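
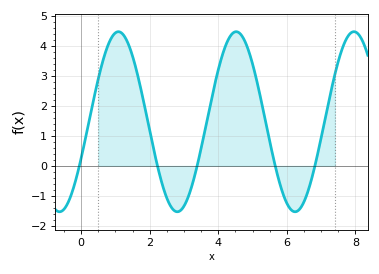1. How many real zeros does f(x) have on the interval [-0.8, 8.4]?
5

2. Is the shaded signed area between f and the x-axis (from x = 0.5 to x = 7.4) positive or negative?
positive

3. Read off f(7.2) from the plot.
2.03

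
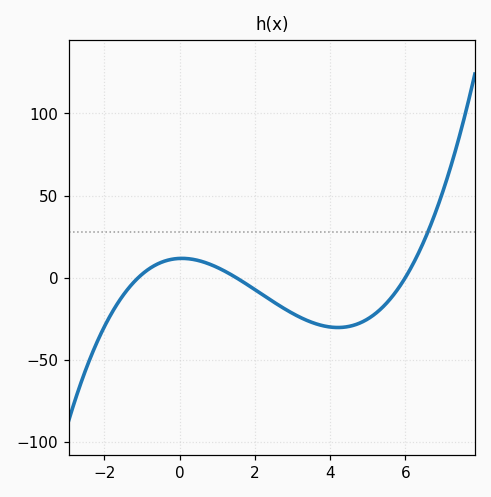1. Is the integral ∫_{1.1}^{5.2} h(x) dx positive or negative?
negative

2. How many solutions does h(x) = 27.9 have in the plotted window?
1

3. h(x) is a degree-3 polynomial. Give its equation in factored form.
y = 1.18(x + 1.1)(x - 1.5)(x - 6)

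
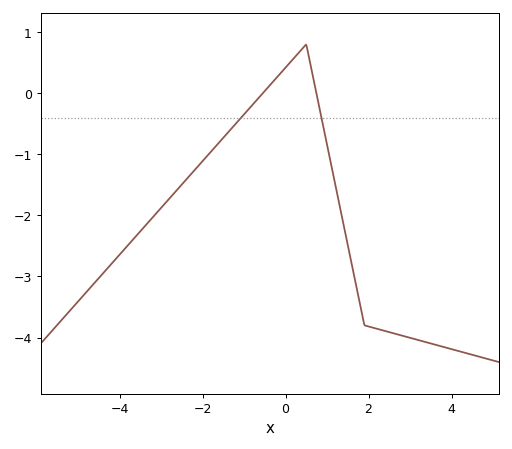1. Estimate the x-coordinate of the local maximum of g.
0.6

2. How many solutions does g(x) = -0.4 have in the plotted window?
2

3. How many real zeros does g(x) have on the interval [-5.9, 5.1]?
2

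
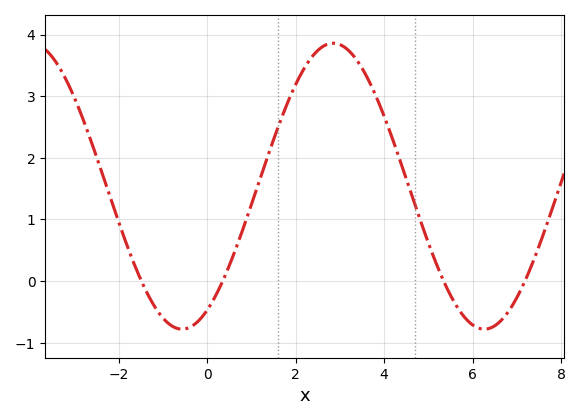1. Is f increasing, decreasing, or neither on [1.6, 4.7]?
neither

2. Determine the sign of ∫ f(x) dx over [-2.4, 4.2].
positive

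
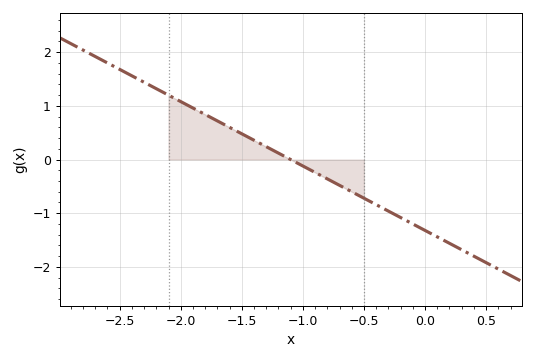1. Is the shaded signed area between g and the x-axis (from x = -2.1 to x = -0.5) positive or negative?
positive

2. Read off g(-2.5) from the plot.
1.68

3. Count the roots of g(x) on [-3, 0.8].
1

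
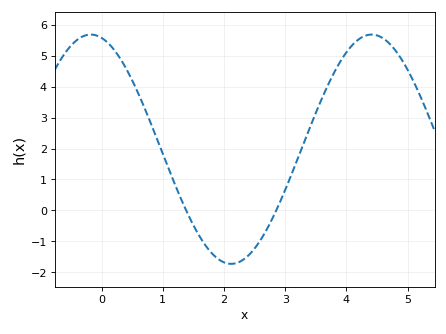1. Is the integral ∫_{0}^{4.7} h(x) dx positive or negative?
positive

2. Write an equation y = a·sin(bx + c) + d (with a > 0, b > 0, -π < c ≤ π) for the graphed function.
y = 3.71sin(1.4x + 1.8) + 1.98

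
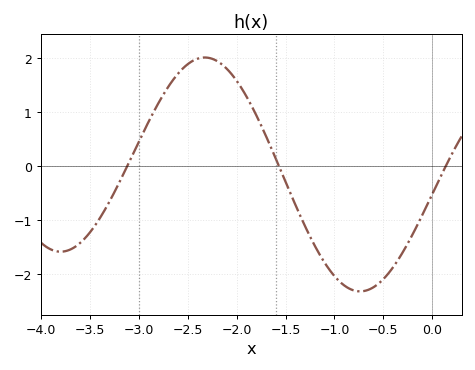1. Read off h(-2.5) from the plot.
1.89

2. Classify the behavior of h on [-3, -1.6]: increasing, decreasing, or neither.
neither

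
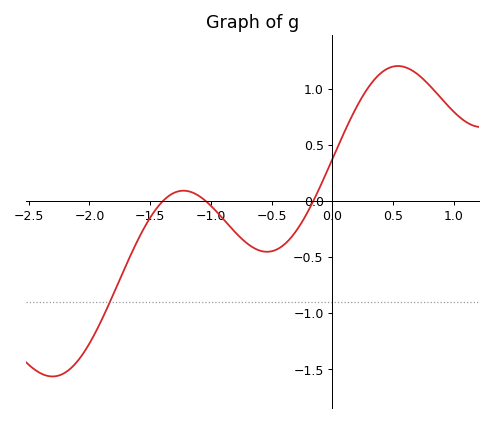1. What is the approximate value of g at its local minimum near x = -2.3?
-1.55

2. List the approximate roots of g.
-1.4, -1.05, -0.15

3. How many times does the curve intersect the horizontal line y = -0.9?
1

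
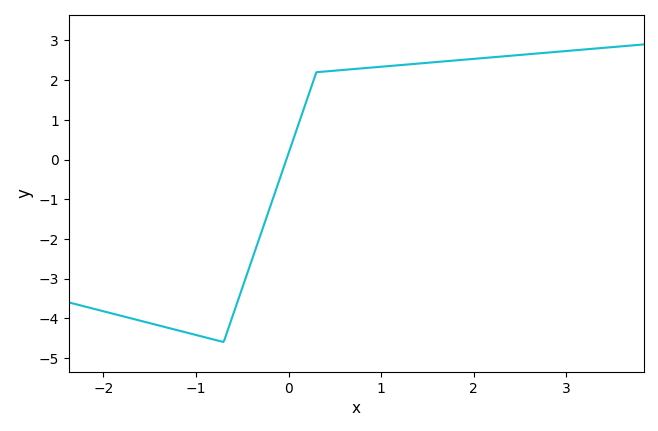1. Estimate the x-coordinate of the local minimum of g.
-0.7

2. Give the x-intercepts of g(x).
0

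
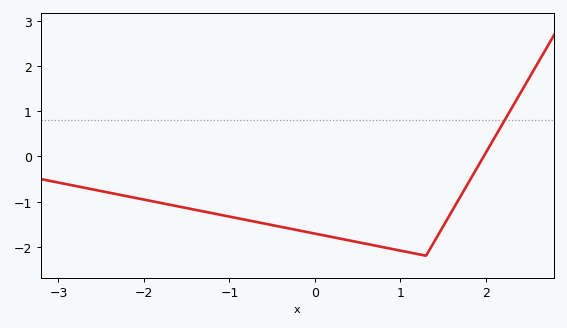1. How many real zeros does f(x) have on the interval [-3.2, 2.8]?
1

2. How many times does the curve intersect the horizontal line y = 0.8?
1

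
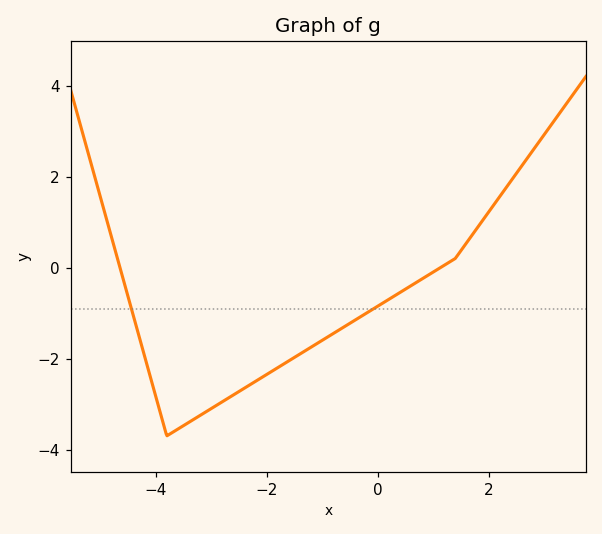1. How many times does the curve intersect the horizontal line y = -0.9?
2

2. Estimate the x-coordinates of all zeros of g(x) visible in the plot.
-4.64, 1.13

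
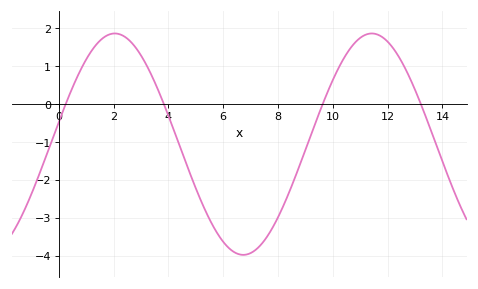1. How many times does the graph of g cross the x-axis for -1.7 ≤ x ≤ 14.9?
4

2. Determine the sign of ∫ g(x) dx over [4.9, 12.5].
negative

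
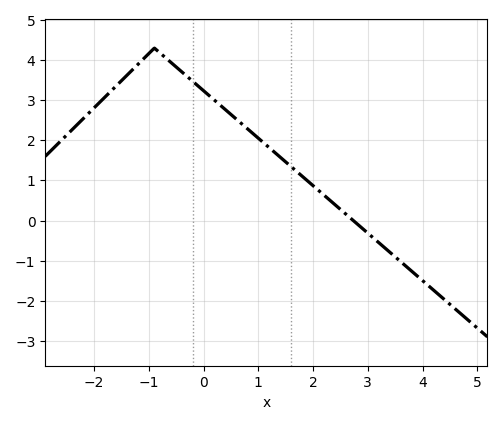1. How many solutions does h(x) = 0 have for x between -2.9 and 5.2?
1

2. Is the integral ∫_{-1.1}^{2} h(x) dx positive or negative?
positive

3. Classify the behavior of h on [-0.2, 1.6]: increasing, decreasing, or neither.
decreasing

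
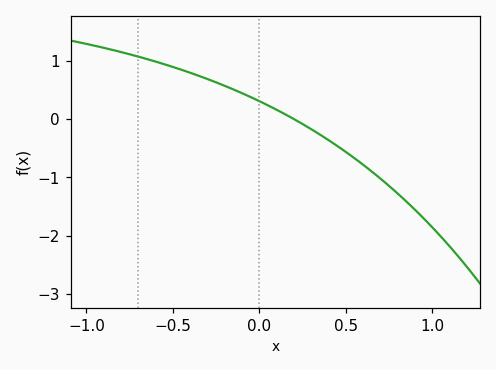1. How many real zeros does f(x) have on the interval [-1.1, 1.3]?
1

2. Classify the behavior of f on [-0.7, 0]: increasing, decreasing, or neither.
decreasing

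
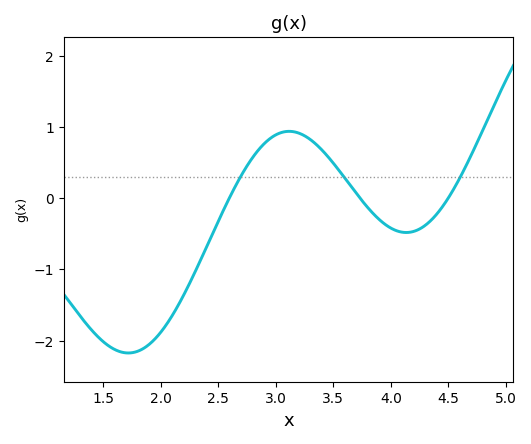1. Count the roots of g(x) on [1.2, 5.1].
3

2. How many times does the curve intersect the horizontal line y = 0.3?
3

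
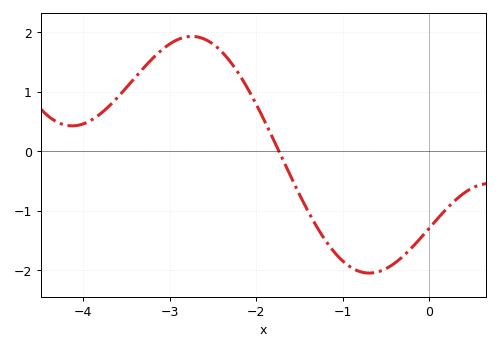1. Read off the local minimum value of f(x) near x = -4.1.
0.425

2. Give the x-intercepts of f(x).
-1.74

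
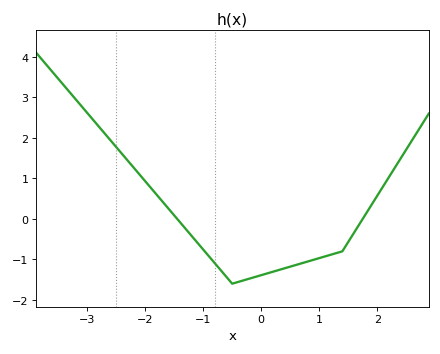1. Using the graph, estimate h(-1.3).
-0.249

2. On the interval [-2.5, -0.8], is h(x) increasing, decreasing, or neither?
decreasing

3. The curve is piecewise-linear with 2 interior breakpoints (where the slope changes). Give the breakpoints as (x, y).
(-0.5, -1.6); (1.4, -0.8)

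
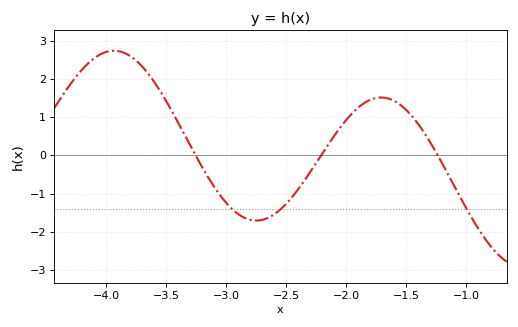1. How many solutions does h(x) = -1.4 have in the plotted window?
3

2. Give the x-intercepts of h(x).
-3.3, -2.2, -1.2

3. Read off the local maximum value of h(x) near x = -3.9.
2.7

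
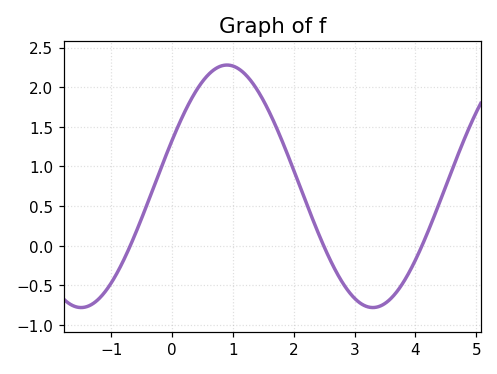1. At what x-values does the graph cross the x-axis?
-0.7, 2.5, 4.1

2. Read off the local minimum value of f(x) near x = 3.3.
-0.8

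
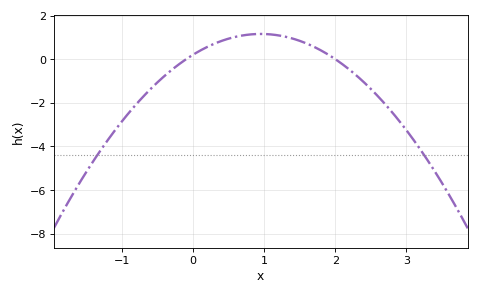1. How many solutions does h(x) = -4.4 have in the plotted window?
2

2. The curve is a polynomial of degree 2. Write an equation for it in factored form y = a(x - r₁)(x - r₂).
y = -1.05(x + 0.1)(x - 2)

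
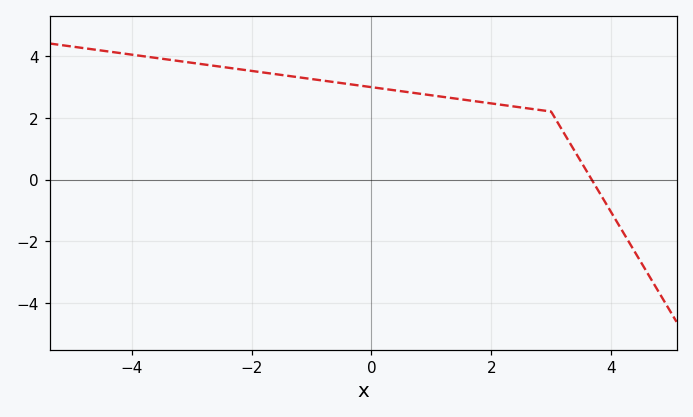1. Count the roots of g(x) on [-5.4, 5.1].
1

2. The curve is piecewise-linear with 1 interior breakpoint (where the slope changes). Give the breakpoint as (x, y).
(3, 2.2)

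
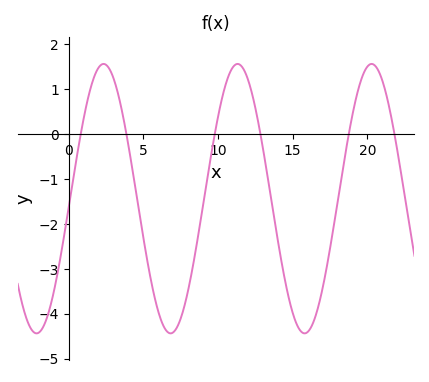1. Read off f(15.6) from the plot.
-4.4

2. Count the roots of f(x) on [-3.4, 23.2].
6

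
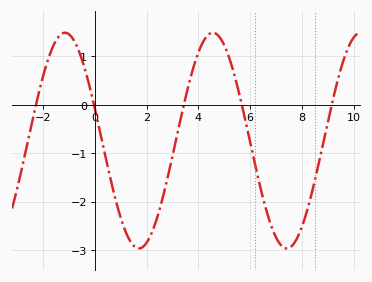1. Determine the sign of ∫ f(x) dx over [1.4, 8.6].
negative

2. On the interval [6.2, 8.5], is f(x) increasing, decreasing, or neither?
neither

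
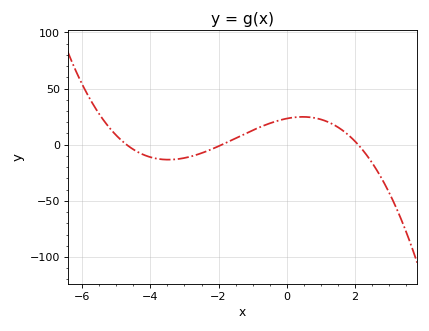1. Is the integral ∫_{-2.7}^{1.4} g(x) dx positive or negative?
positive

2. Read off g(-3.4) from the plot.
-15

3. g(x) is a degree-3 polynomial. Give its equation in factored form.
y = -1.24(x + 4.7)(x + 1.9)(x - 2.1)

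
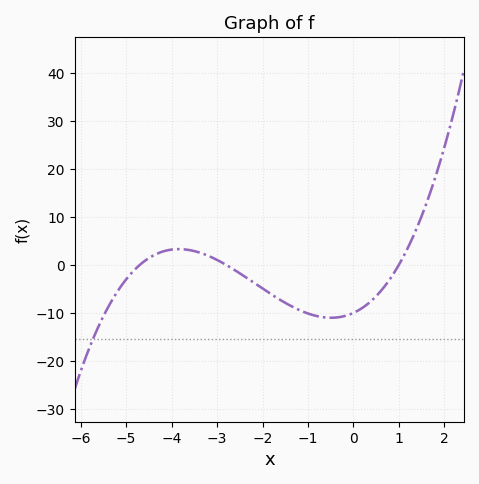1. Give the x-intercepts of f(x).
-4.8, -2.8, 1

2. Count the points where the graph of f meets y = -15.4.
1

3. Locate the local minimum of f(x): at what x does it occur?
-0.4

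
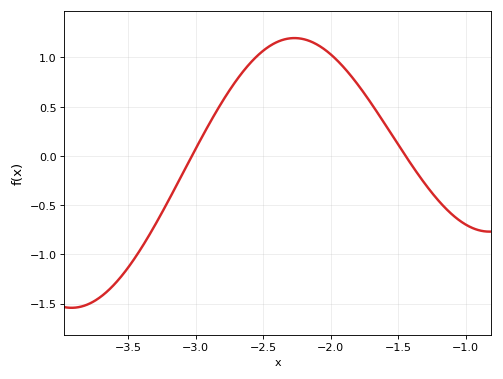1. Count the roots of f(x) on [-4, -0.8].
2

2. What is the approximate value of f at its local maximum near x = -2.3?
1.2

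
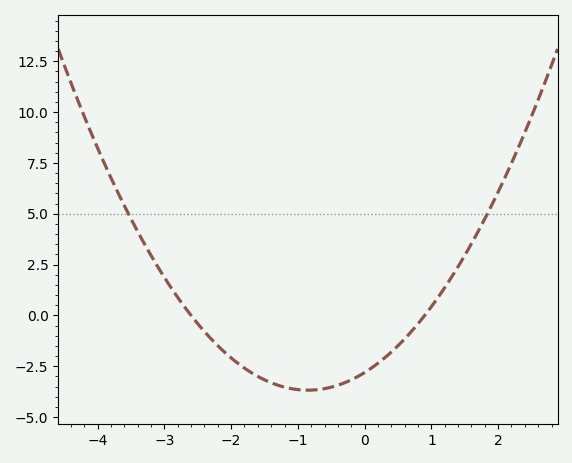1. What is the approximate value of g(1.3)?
1.87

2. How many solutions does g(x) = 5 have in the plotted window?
2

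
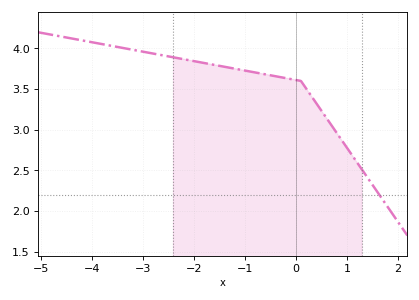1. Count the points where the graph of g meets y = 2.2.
1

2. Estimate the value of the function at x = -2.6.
3.9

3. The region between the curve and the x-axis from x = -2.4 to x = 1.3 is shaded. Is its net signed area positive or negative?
positive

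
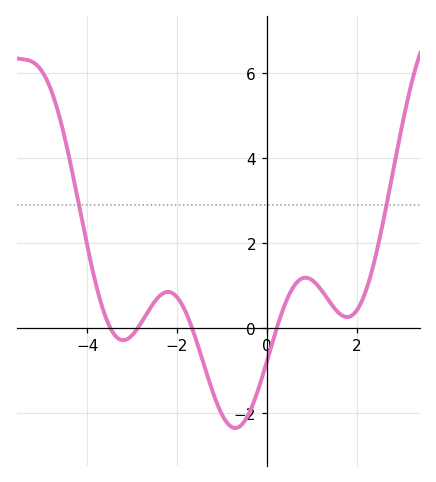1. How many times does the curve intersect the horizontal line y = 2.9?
2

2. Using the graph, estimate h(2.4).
1.59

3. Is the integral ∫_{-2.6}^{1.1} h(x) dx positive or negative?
negative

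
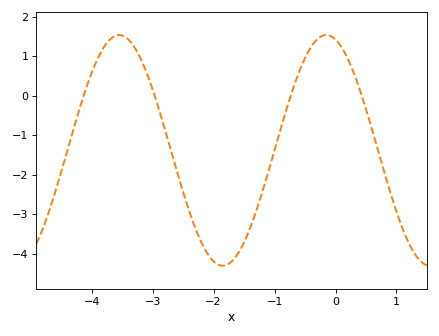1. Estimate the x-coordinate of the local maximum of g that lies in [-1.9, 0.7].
-0.2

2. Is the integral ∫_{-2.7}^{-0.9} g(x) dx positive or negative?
negative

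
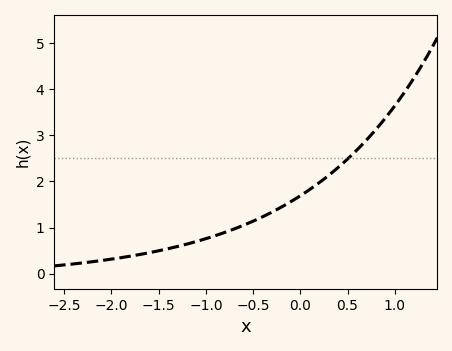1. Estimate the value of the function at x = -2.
0.3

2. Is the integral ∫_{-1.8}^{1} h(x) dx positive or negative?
positive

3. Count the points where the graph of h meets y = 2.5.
1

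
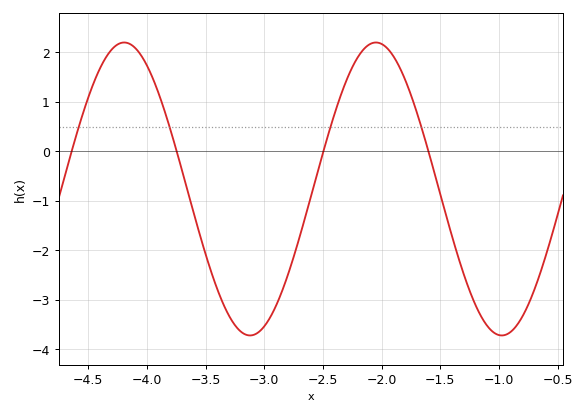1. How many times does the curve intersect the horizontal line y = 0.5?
4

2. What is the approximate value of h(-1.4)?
-1.7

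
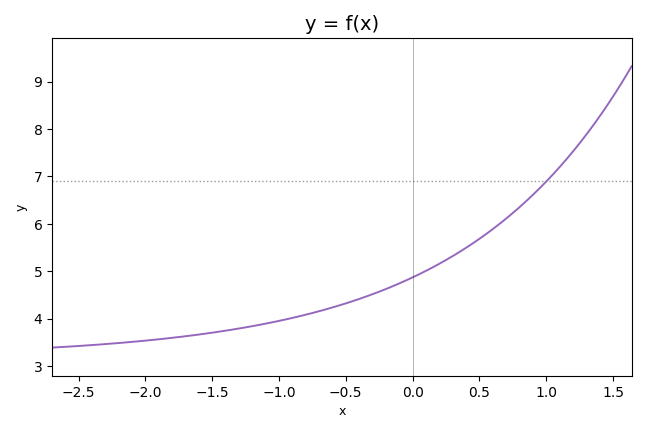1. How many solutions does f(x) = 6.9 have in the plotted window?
1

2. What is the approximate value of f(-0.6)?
4.24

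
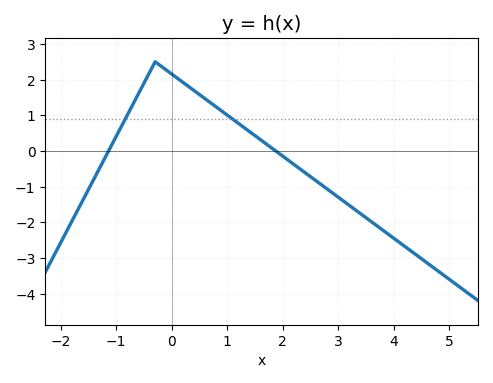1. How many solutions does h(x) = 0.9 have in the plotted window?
2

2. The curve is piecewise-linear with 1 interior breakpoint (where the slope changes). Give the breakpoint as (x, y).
(-0.3, 2.5)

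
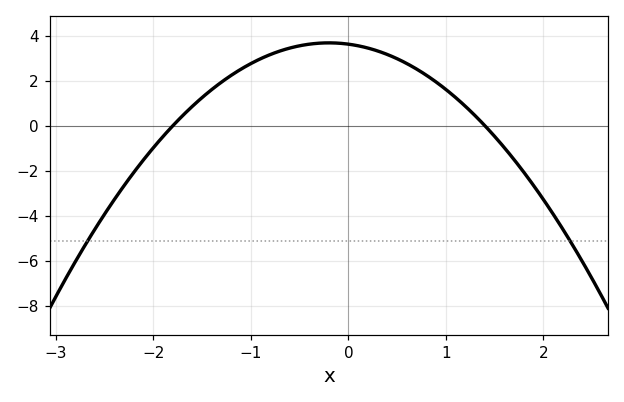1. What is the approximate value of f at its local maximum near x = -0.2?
3.69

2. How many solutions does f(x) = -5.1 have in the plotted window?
2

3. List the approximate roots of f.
-1.8, 1.4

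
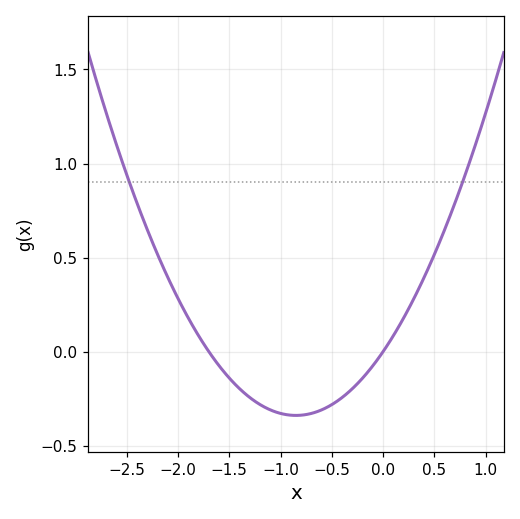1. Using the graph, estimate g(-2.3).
0.649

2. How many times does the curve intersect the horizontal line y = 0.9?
2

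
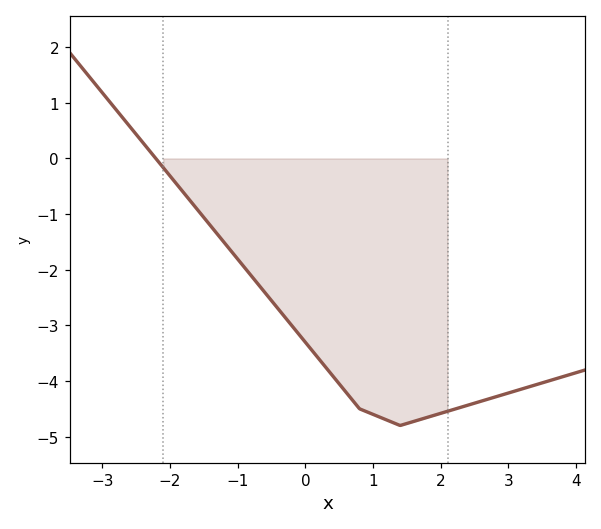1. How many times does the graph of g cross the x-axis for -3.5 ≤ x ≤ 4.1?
1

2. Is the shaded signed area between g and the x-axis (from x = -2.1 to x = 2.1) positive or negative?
negative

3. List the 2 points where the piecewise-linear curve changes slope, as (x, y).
(0.8, -4.5); (1.4, -4.8)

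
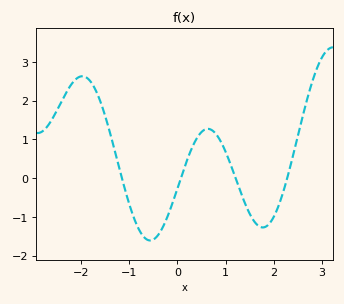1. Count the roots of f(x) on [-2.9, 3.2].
4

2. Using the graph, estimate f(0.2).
0.5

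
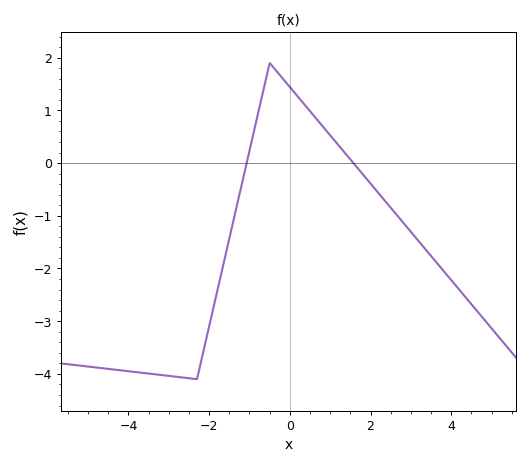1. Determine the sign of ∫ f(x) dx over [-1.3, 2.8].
positive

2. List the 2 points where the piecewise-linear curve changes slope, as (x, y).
(-2.3, -4.1); (-0.5, 1.9)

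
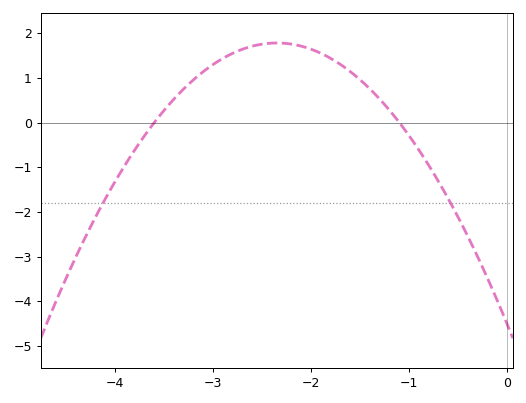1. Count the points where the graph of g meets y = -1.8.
2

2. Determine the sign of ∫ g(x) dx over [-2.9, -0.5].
positive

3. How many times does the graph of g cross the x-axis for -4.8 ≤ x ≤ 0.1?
2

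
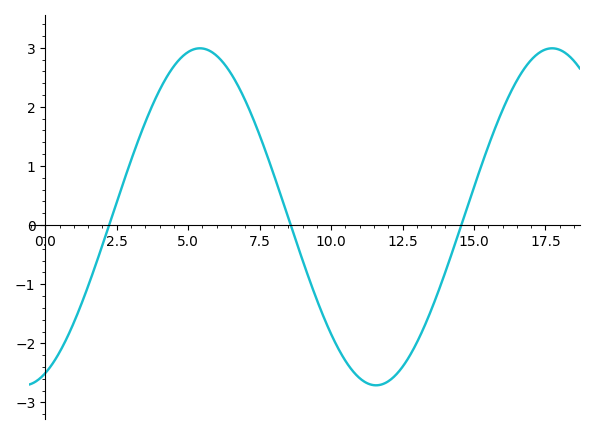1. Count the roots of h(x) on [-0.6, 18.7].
3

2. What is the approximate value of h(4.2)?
2.46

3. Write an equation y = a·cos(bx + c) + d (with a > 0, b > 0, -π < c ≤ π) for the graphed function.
y = 2.85cos(0.51x - 2.76) + 0.14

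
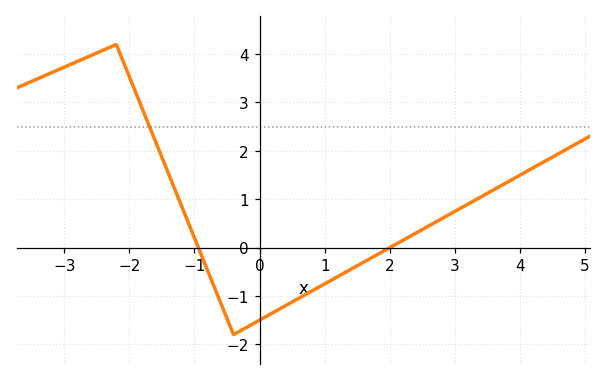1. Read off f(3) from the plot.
0.7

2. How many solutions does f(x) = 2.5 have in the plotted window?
1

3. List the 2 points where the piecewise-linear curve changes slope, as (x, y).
(-2.2, 4.2); (-0.4, -1.8)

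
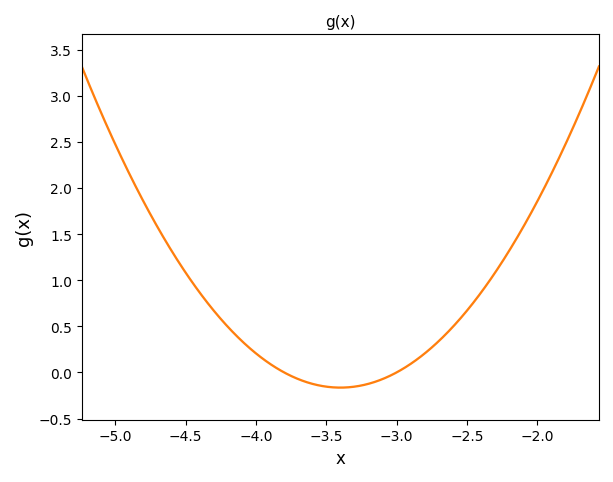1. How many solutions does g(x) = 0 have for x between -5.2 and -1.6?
2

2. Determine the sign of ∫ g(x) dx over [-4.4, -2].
positive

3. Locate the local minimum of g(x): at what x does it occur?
-3.4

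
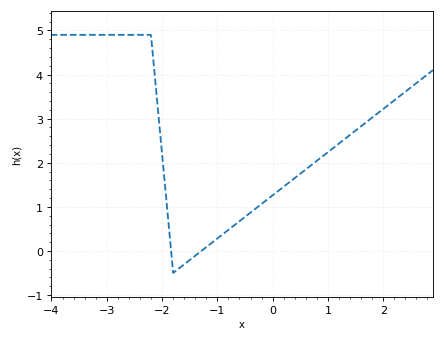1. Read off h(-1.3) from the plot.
0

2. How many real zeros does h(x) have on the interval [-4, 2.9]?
2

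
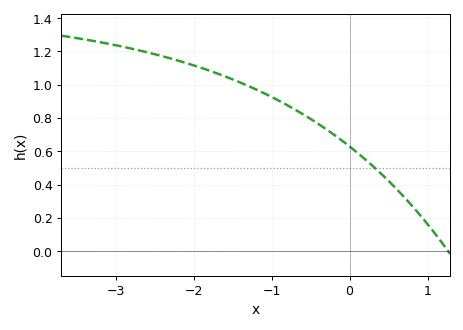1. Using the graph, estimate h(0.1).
0.592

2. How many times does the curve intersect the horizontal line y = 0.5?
1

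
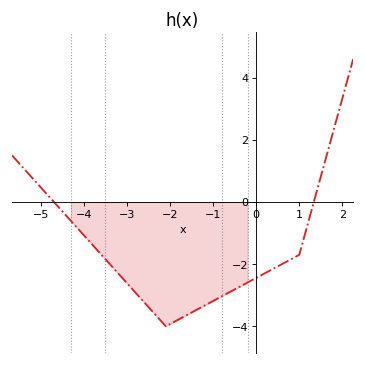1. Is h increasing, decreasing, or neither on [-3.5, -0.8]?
neither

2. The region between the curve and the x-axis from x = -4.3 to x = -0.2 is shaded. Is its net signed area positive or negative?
negative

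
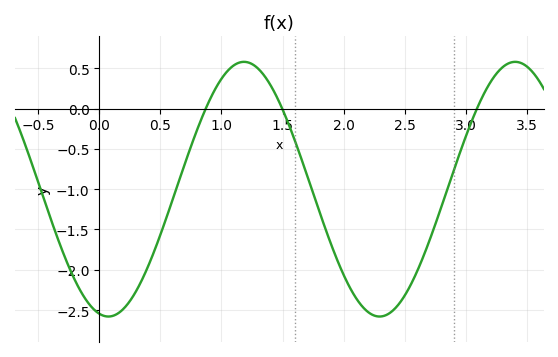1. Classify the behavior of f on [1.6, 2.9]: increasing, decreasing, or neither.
neither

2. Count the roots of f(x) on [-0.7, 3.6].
3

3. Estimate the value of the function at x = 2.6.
-2.02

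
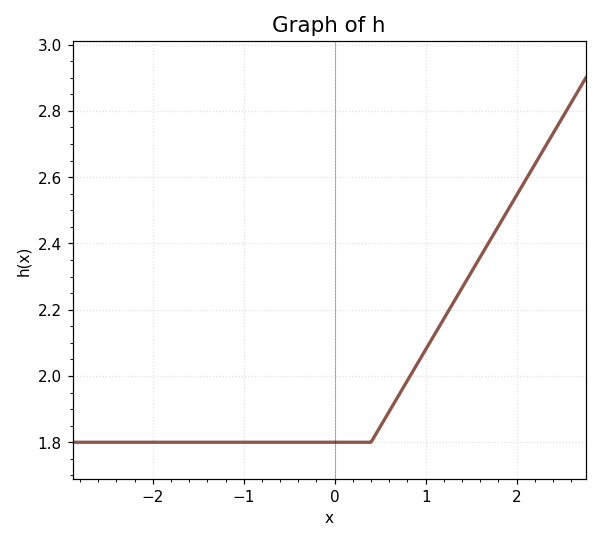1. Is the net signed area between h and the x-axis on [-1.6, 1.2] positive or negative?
positive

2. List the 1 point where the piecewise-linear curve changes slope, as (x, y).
(0.4, 1.8)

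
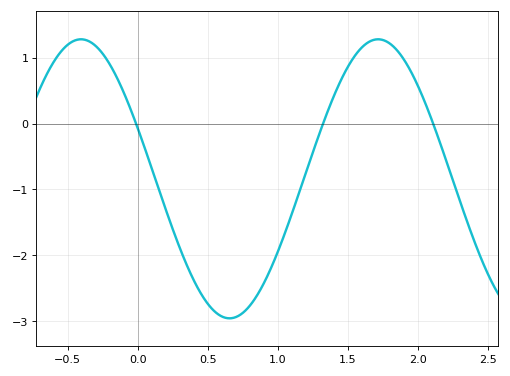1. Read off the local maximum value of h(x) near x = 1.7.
1.3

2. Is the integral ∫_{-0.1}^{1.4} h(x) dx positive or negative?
negative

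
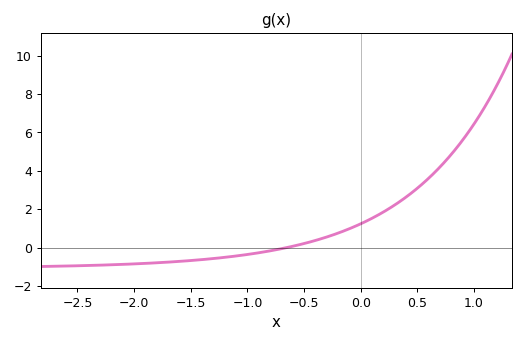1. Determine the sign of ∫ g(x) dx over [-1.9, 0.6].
positive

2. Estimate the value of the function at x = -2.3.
-1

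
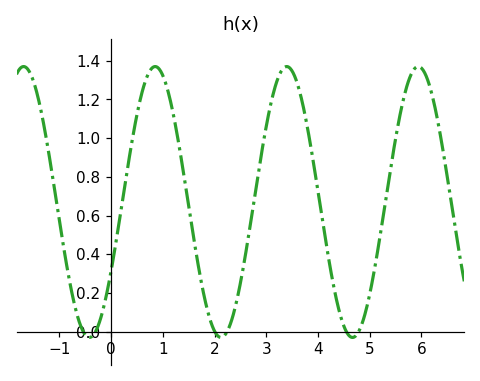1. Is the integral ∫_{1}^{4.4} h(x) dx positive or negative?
positive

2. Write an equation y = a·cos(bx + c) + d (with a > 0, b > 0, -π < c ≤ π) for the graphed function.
y = 0.7cos(2.47x - 2.1) + 0.67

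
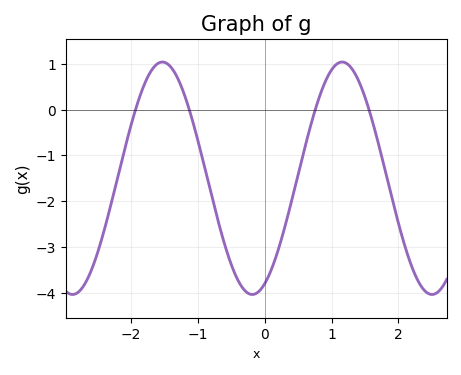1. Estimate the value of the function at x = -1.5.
1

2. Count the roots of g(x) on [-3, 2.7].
4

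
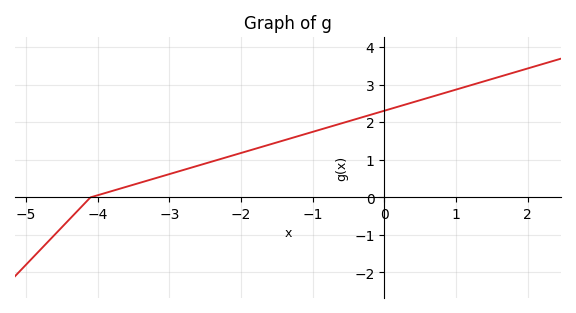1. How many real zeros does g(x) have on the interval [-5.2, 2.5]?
1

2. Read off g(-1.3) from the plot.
1.58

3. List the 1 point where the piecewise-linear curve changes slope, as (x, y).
(-4.1, 0)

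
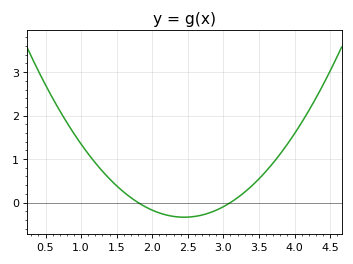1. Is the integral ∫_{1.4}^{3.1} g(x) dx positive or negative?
negative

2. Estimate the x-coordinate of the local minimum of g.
2.4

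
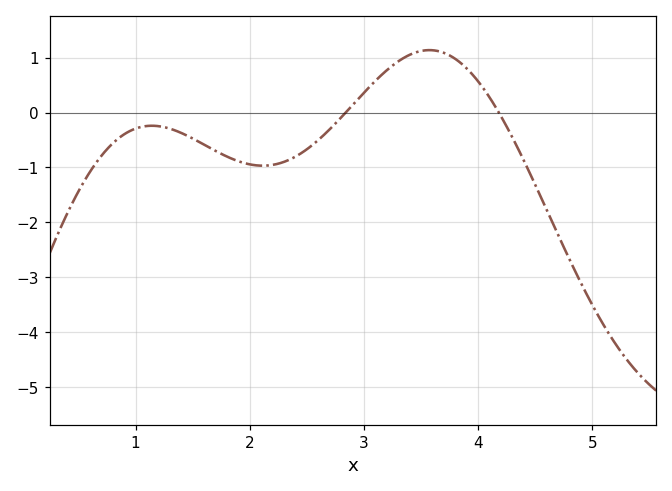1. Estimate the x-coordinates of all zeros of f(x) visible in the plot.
2.84, 4.18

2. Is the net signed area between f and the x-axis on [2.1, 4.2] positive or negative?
positive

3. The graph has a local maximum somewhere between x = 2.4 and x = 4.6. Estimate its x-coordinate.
3.57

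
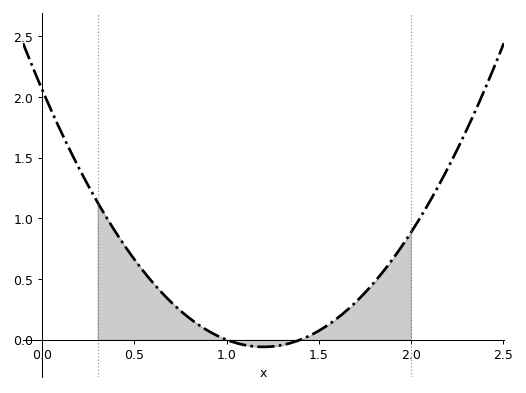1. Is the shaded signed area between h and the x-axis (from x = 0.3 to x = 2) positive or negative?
positive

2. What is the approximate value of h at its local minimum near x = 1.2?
-0.05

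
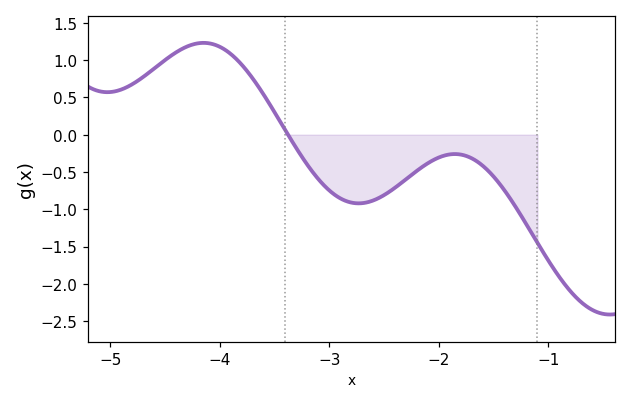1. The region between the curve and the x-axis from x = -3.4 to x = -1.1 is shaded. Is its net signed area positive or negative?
negative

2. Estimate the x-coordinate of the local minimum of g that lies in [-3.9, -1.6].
-2.73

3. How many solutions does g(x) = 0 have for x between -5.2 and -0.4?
1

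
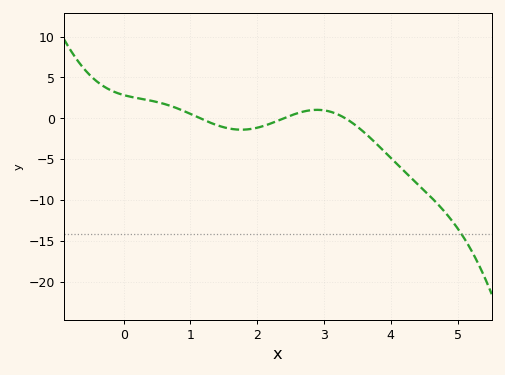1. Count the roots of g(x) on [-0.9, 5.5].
3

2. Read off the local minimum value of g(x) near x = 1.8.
-1.5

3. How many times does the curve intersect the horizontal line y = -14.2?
1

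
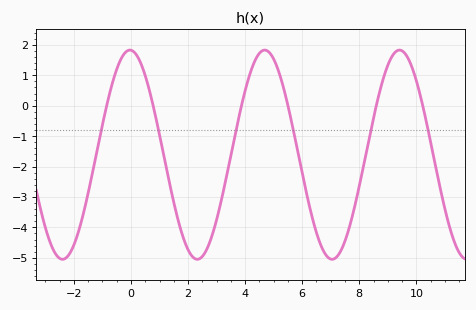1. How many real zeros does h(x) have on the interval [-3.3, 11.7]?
6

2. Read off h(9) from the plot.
1.3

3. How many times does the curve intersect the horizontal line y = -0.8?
6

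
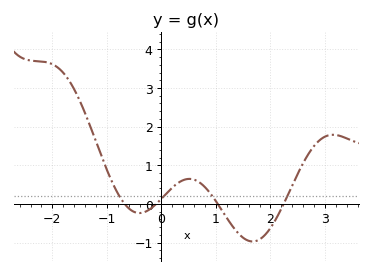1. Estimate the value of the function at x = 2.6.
1.06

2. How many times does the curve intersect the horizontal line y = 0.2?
4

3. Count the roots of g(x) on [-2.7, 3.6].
4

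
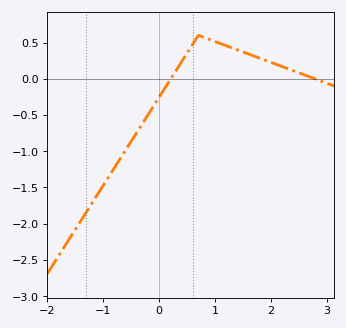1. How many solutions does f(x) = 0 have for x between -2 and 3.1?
2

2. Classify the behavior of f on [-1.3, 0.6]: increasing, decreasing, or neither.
increasing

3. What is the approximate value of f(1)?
0.5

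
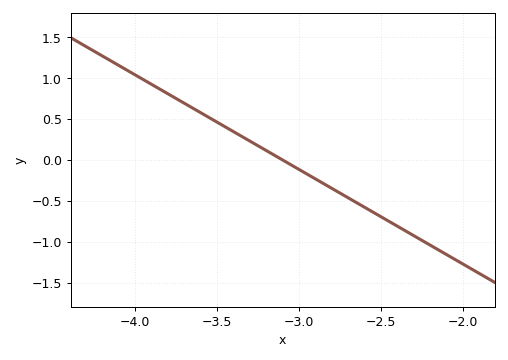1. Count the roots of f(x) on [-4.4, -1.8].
1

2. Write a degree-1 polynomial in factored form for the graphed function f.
y = -1.16(x + 3.1)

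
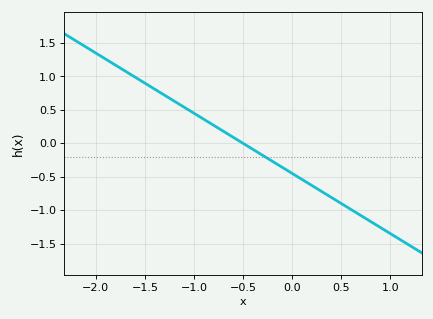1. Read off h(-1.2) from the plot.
0.65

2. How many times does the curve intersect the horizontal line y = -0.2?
1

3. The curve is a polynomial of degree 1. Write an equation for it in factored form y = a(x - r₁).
y = -0.9(x + 0.5)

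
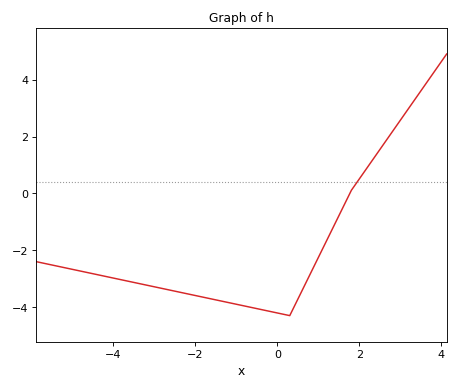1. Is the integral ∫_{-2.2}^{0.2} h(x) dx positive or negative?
negative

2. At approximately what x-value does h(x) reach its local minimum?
0.299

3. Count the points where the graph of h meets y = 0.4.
1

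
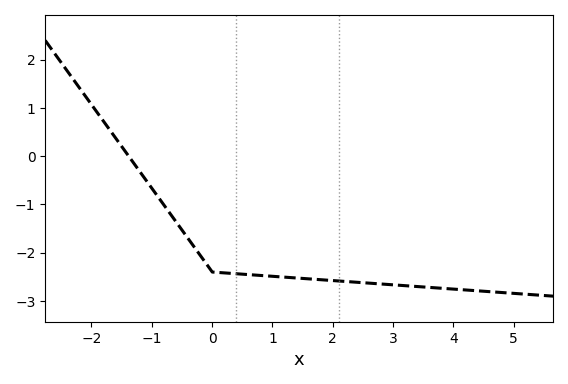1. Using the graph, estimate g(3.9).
-2.7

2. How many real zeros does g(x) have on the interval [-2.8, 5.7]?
1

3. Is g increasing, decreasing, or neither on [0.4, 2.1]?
decreasing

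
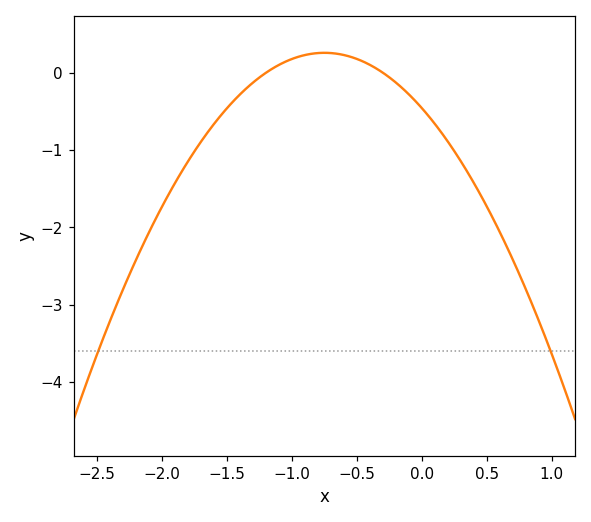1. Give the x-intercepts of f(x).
-1.2, -0.3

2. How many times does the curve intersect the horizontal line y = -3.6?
2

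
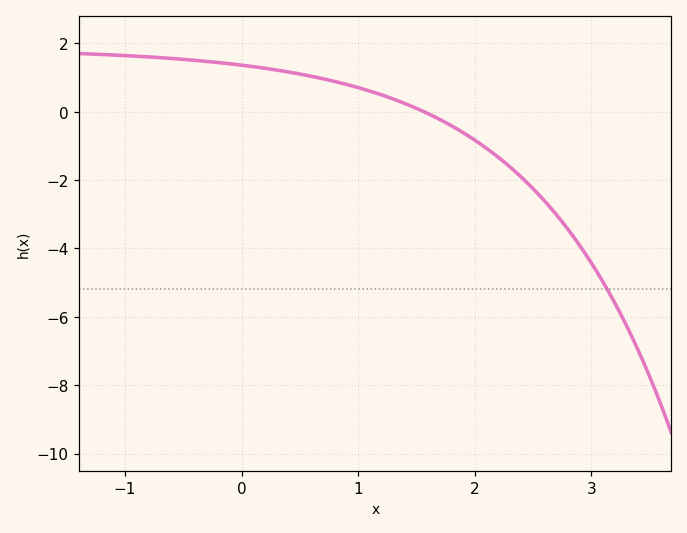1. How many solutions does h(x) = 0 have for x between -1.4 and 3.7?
1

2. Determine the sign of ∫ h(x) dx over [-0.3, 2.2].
positive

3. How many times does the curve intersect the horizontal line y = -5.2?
1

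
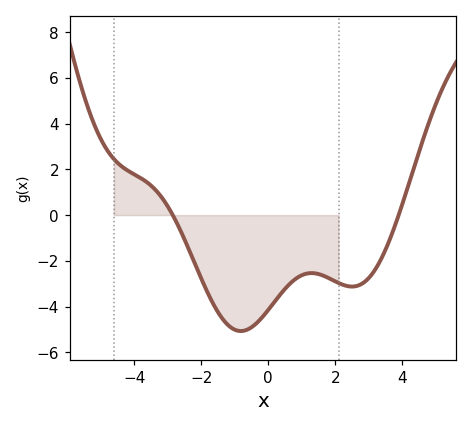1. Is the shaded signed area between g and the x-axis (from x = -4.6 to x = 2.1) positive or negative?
negative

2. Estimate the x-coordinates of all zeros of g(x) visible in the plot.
-2.85, 3.89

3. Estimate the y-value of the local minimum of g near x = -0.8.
-5.07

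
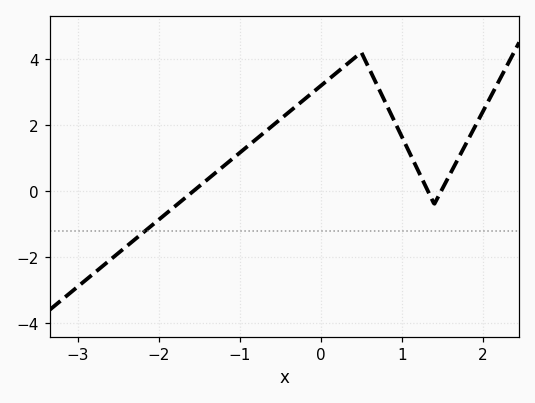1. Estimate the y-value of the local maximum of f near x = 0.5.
4.2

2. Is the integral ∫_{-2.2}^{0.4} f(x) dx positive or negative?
positive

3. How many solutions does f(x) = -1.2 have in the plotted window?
1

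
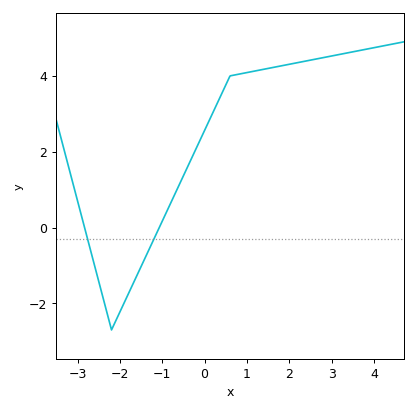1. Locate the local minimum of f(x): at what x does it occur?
-2.2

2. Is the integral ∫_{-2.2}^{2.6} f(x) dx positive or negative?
positive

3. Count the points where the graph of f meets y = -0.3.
2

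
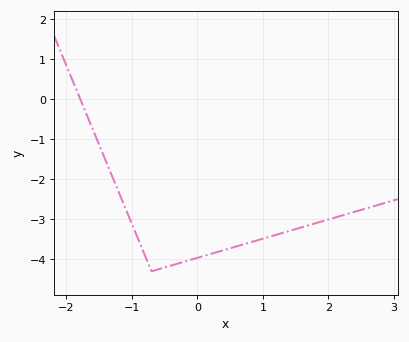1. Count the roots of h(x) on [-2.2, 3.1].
1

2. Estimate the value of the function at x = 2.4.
-2.82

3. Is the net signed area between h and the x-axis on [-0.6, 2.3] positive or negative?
negative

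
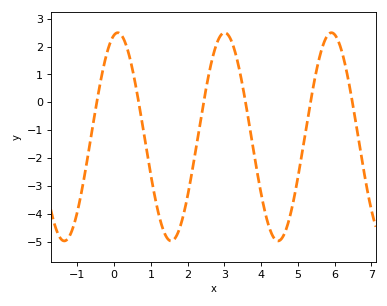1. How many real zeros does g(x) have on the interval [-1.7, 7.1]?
6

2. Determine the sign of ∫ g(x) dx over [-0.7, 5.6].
negative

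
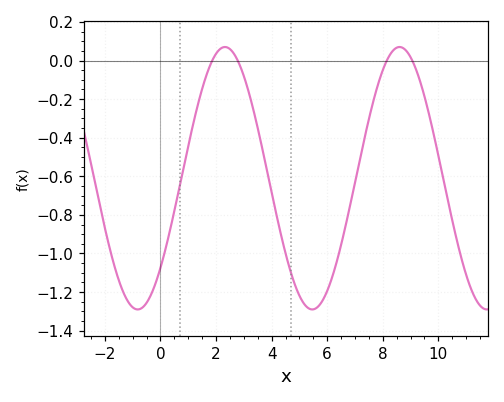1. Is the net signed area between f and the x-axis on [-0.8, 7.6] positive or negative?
negative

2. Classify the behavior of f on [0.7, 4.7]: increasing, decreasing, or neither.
neither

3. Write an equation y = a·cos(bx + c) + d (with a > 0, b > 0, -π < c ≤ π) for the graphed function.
y = 0.68cos(1x - 2.3) - 0.61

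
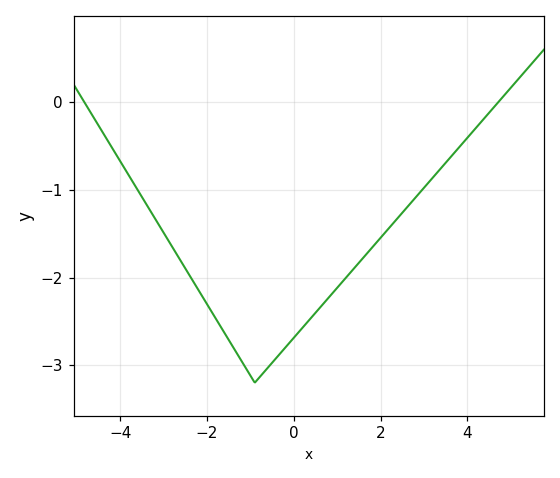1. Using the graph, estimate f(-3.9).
-0.755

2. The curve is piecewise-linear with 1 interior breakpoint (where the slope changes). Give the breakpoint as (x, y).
(-0.9, -3.2)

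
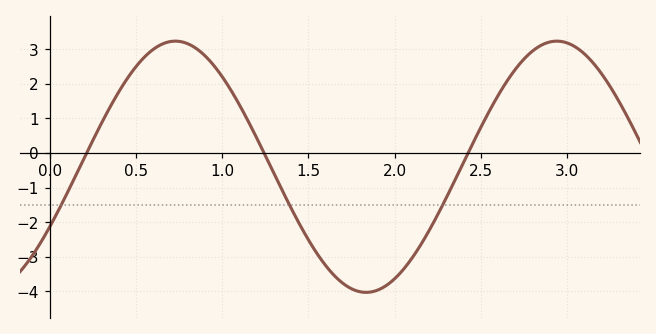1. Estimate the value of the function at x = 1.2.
0.437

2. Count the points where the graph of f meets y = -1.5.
3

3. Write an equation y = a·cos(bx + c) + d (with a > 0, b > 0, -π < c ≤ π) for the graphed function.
y = 3.63cos(2.84x - 2.07) - 0.4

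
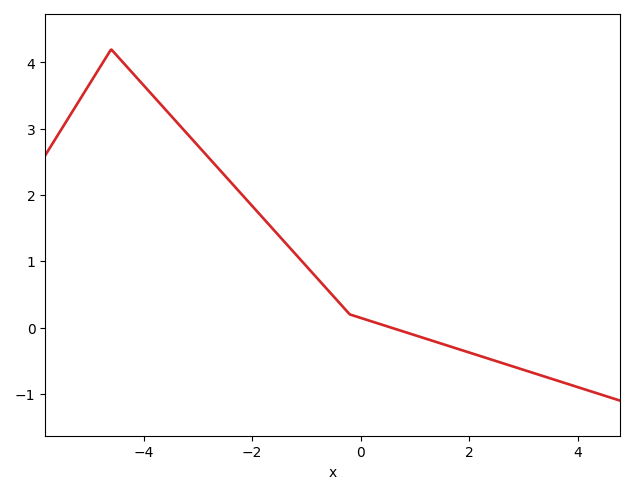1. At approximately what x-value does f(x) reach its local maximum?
-4.6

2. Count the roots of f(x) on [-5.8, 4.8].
1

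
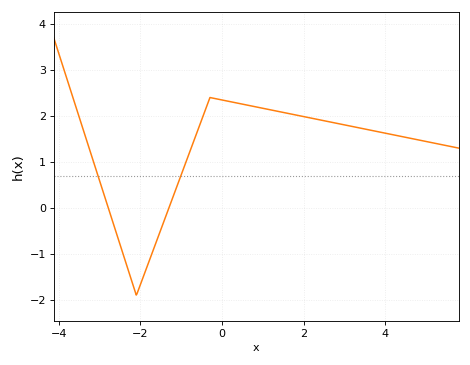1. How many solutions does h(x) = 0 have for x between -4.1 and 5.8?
2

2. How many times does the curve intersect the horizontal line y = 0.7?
2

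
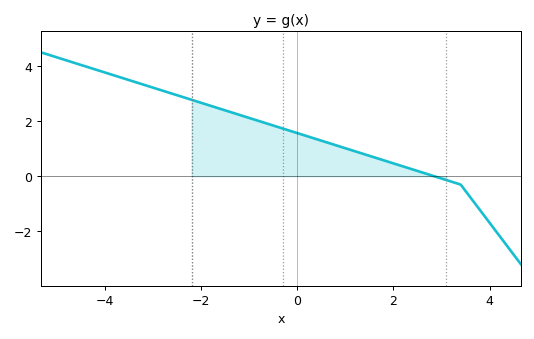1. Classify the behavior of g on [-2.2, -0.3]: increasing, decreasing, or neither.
decreasing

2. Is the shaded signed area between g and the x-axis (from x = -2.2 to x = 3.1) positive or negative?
positive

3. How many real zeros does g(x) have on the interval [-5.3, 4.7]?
1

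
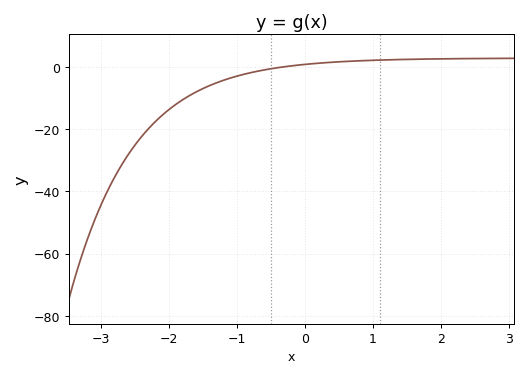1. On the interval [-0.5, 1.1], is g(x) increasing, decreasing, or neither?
increasing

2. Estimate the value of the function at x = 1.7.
2.48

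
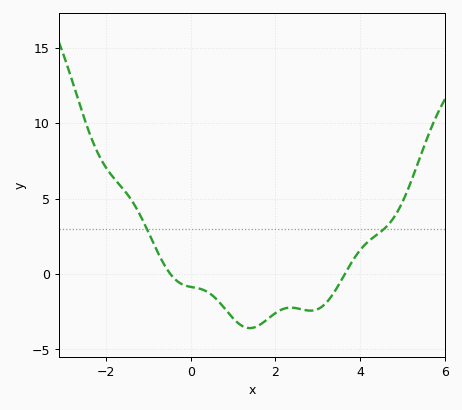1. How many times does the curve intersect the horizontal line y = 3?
2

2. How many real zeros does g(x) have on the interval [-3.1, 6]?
2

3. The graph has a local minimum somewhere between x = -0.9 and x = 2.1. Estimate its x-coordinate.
1.4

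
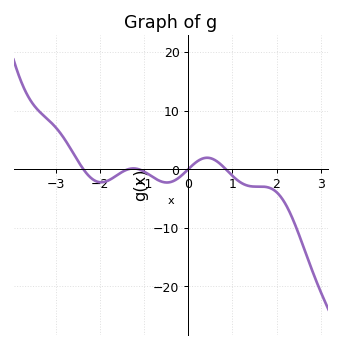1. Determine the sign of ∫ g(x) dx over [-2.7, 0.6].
negative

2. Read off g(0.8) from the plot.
0.373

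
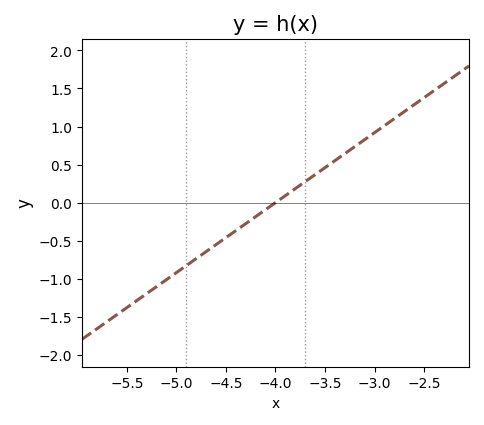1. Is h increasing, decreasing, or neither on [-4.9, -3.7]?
increasing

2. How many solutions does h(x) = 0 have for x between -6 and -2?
1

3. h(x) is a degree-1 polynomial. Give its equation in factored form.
y = 0.92(x + 4)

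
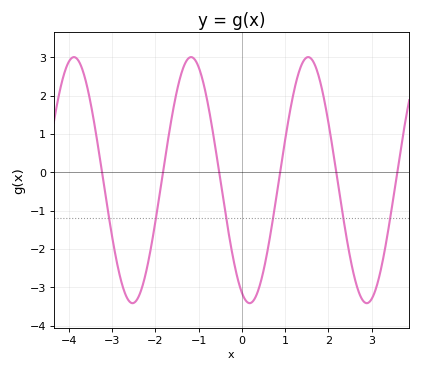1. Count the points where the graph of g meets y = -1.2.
6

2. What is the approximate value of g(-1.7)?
0.924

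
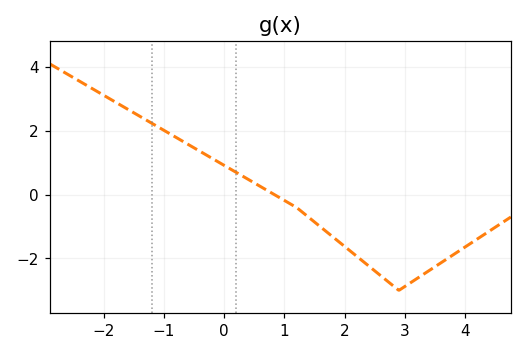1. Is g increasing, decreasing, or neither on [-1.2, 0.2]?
decreasing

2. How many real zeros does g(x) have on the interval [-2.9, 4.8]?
1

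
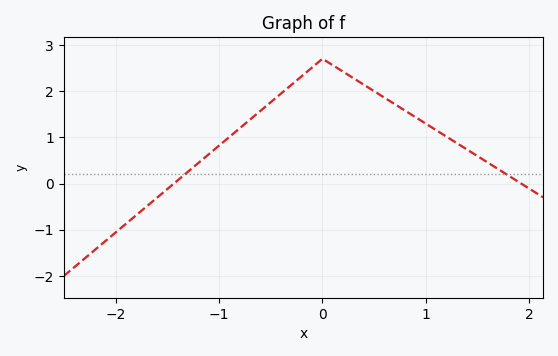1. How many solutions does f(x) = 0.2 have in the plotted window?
2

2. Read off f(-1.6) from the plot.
-0.3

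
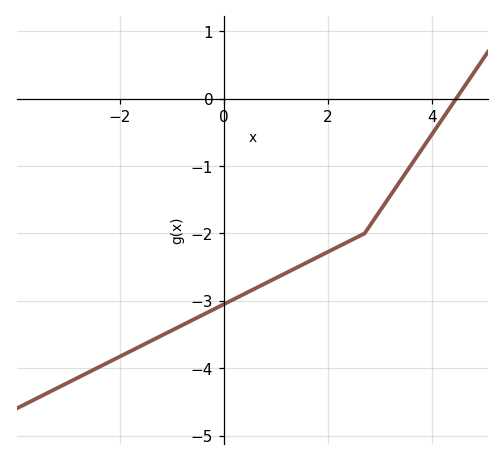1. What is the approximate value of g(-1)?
-3.44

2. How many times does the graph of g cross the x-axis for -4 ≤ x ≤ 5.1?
1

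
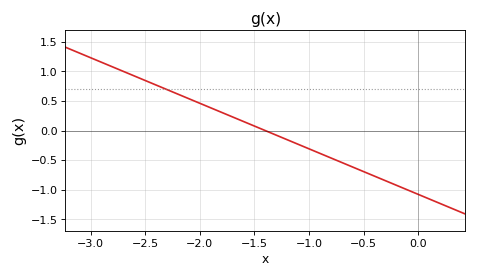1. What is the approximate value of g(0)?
-1.08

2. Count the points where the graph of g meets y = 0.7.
1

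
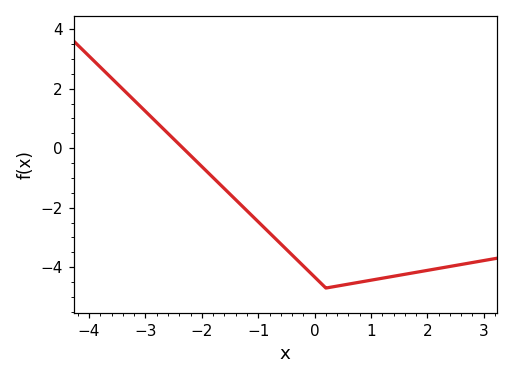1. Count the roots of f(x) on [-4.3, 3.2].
1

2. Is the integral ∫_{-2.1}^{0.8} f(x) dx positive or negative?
negative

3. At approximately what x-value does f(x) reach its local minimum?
0.203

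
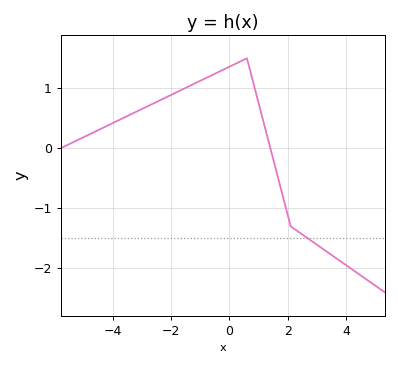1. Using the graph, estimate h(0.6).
1.5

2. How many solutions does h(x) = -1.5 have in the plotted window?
1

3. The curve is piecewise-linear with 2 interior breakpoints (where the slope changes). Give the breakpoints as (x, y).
(0.6, 1.5); (2.1, -1.3)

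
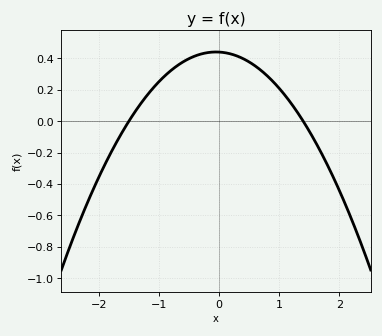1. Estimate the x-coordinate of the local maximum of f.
-0.1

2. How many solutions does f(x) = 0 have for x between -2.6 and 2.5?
2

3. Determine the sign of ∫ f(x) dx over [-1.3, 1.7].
positive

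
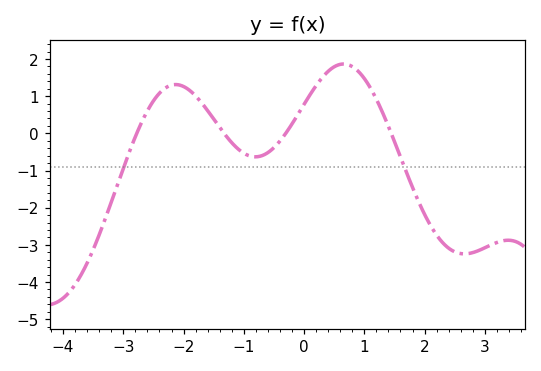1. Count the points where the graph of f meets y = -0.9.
2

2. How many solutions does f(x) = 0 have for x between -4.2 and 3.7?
4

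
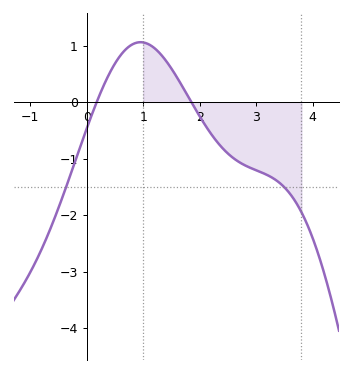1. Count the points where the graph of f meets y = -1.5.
2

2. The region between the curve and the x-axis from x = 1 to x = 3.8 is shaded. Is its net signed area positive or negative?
negative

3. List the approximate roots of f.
0.2, 1.9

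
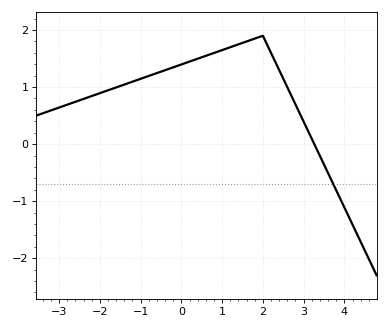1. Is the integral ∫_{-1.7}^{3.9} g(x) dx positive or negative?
positive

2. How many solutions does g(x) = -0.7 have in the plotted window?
1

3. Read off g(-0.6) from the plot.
1.25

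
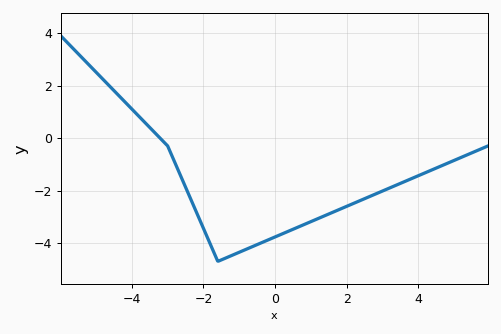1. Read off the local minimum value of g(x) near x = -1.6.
-4.6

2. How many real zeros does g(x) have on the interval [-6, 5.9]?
1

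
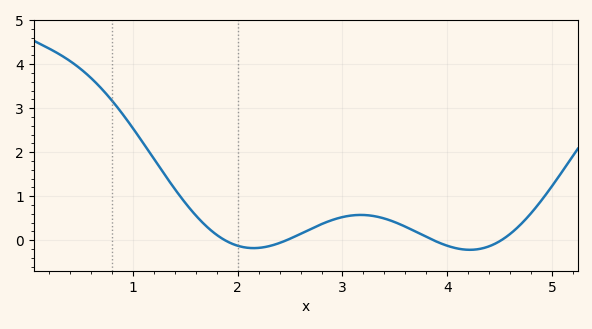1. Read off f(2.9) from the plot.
0.5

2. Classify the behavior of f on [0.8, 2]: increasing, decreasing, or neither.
decreasing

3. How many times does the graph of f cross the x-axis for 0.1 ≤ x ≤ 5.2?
4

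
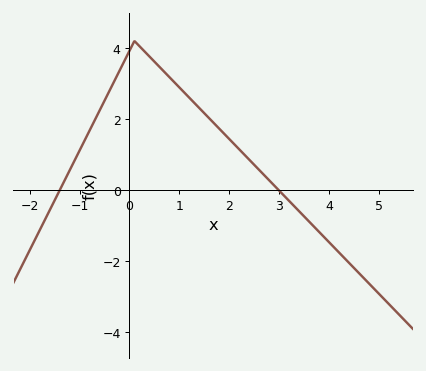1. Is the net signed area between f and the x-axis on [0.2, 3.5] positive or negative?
positive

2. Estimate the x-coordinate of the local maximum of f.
0.101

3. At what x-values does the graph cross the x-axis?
-1.4, 2.99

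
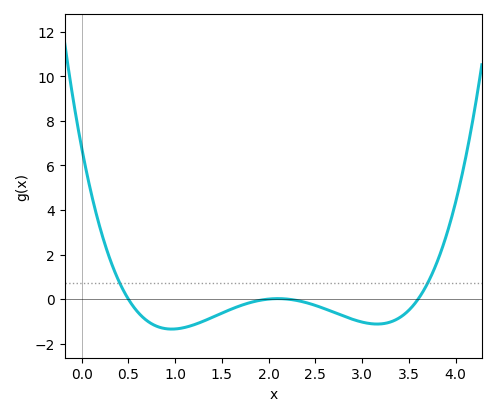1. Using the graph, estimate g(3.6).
0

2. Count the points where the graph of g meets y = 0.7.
2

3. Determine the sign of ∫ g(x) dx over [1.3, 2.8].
negative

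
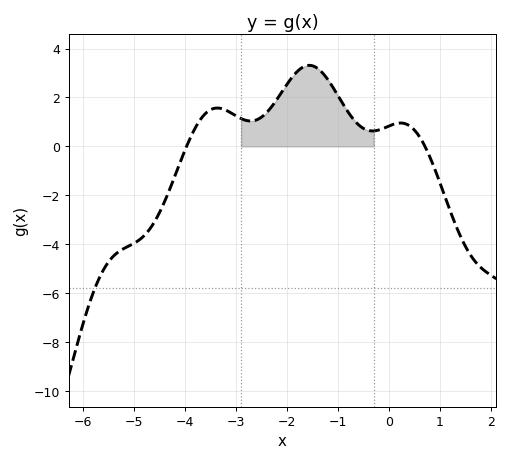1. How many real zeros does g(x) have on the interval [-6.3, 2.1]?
2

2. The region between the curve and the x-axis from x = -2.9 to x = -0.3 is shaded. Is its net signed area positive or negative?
positive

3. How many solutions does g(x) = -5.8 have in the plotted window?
1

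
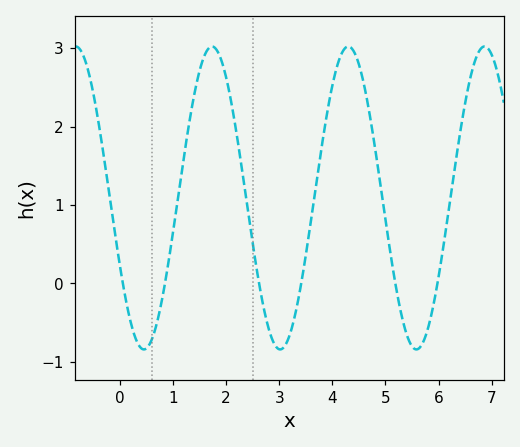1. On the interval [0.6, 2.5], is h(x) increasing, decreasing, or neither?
neither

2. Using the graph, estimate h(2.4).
1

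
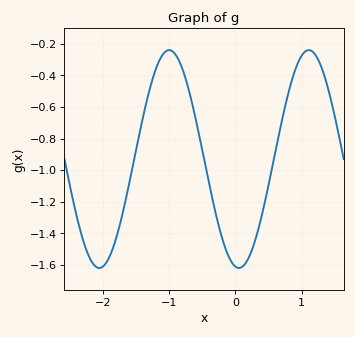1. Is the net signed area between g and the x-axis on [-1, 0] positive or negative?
negative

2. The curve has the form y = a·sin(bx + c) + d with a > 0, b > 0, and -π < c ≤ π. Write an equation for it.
y = 0.69sin(3x - 1.7) - 0.93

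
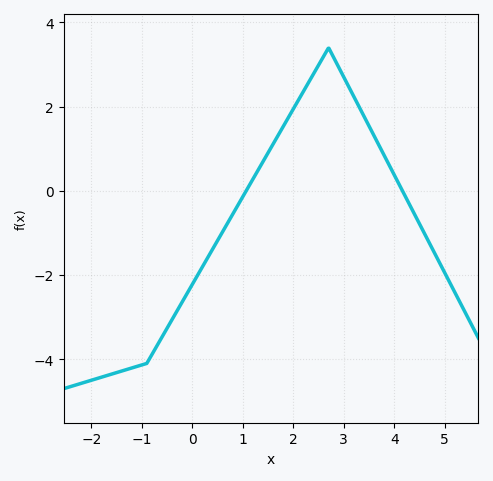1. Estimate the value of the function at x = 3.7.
1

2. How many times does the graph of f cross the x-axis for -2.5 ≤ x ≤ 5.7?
2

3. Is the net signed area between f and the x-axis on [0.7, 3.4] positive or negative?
positive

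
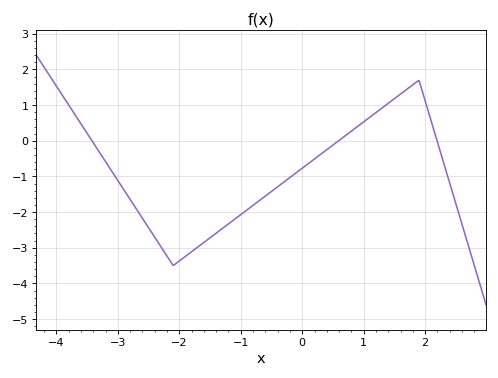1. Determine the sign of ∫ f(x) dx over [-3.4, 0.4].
negative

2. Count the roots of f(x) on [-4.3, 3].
3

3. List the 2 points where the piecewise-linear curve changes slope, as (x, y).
(-2.1, -3.5); (1.9, 1.7)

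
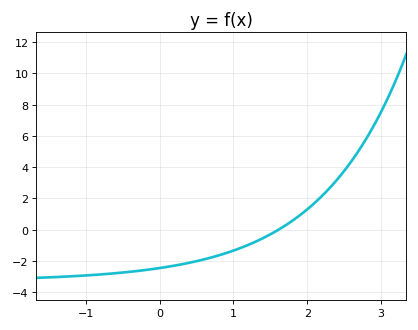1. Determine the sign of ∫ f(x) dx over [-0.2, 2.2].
negative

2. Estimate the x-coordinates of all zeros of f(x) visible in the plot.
1.6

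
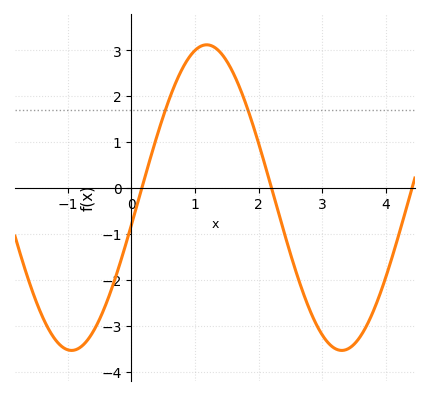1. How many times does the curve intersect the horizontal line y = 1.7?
2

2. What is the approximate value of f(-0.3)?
-2.16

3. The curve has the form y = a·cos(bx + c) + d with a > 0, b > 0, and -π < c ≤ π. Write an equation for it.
y = 3.33cos(1.48x - 1.75) - 0.21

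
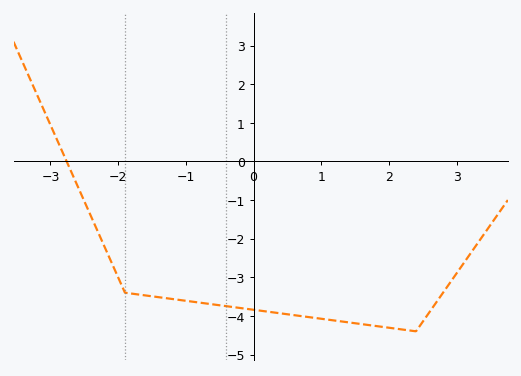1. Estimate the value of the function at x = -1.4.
-3.5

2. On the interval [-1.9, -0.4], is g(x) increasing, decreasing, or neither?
decreasing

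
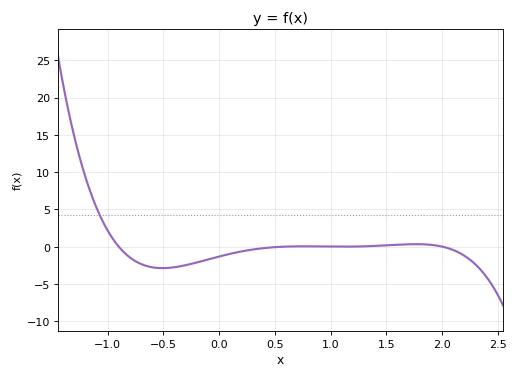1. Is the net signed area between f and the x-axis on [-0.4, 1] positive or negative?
negative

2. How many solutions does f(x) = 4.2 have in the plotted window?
1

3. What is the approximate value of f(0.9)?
0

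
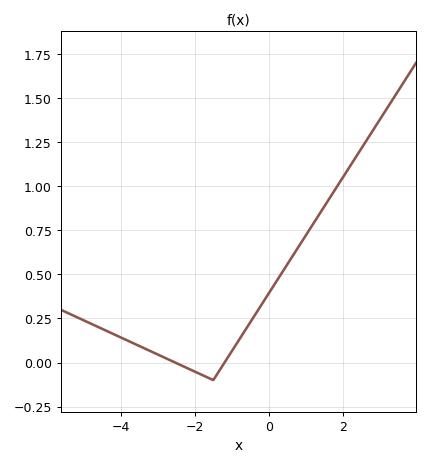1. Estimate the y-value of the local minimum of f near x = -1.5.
-0.1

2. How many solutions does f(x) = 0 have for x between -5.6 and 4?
2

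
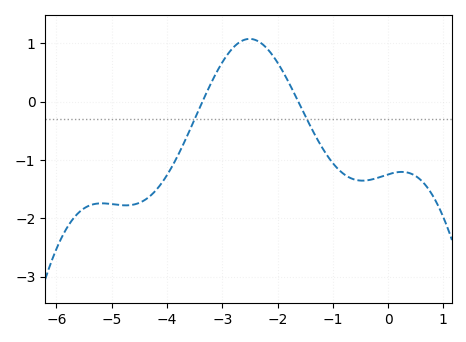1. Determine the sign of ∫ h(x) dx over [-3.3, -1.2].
positive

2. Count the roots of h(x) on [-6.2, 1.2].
2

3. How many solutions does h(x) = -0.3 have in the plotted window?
2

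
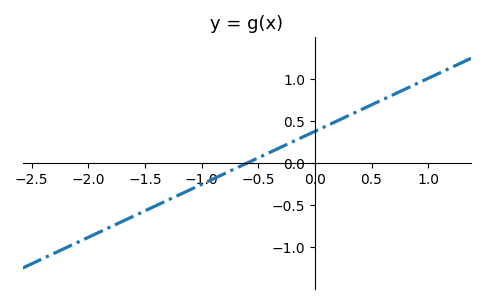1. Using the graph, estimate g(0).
0.378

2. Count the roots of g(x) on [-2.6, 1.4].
1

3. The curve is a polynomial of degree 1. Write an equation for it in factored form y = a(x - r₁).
y = 0.63(x + 0.6)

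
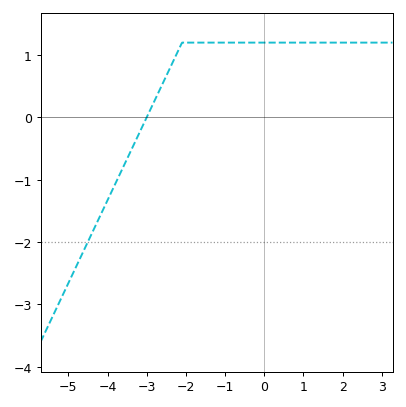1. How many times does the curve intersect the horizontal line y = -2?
1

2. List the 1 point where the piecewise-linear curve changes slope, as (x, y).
(-2.1, 1.2)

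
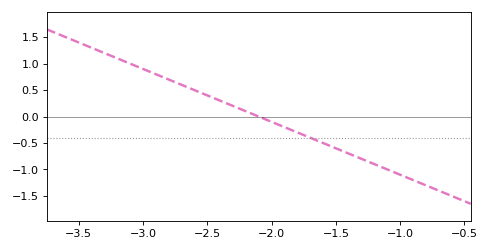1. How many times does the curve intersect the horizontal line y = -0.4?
1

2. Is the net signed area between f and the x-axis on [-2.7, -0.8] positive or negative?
negative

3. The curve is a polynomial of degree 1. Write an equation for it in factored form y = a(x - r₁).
y = -1(x + 2.1)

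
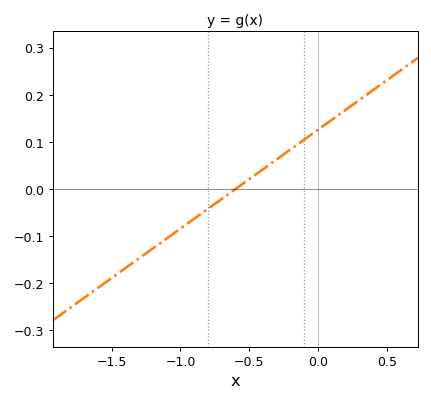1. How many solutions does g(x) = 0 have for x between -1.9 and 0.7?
1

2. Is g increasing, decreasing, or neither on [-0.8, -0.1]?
increasing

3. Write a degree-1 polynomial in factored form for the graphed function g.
y = 0.21(x + 0.6)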